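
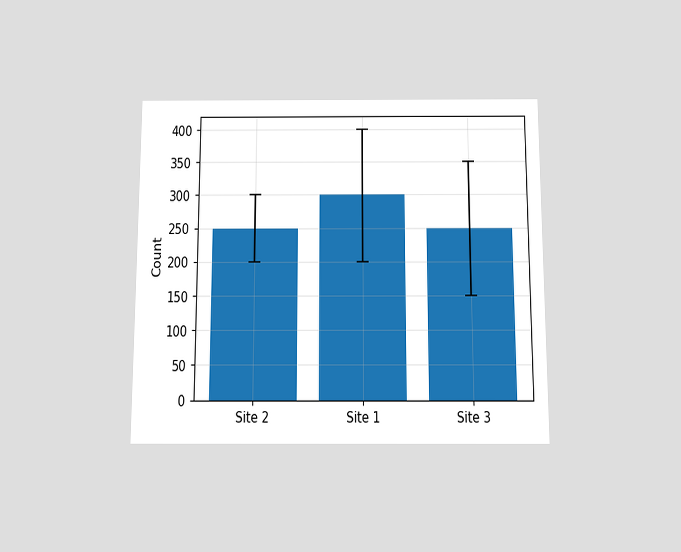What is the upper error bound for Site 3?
350

The chart is viewed slightly from below. The Site 3 bar's upper whisker reaches 350.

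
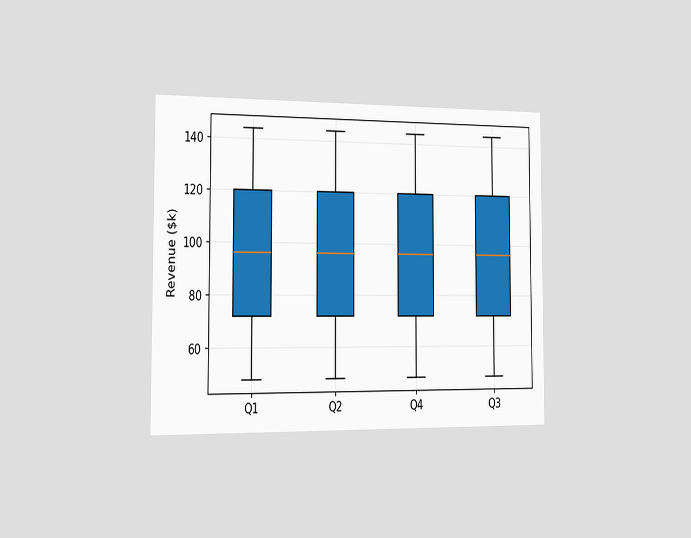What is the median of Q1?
The chart is viewed slightly from the left. The median line in the Q1 box sits at $96k.

$96k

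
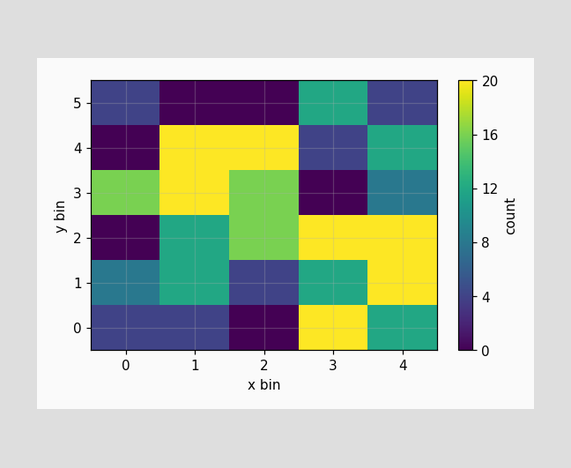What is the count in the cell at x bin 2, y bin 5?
0

Matching the cell (2, 5) against the colorbar gives 0.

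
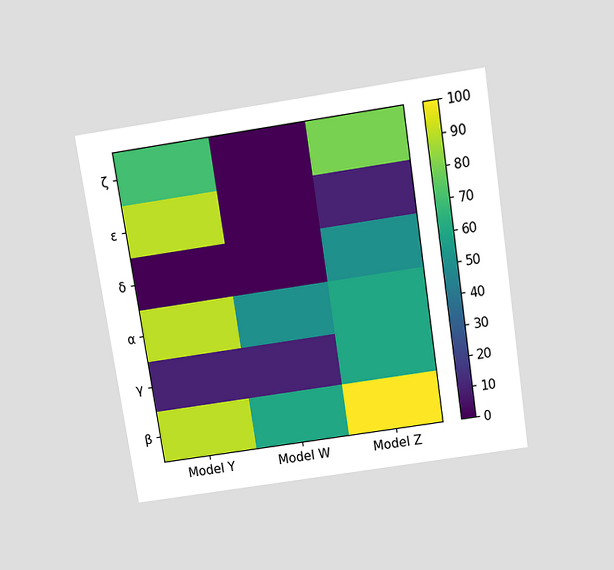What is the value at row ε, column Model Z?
10

The chart is tilted about 9° counter-clockwise and viewed slightly from above. Matching cell (ε, Model Z) against the colorbar gives 10.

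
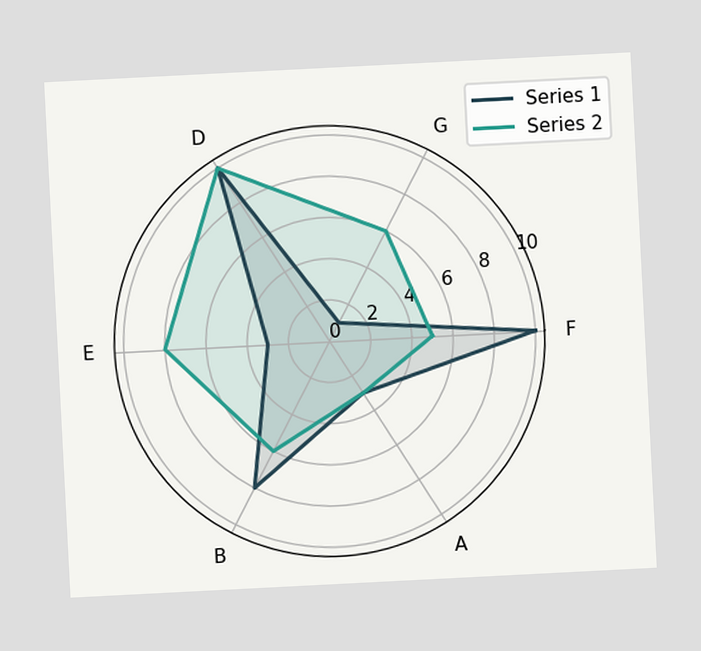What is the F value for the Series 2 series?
5

The chart is tilted about 3° counter-clockwise. On the F axis, Series 2 reaches 5.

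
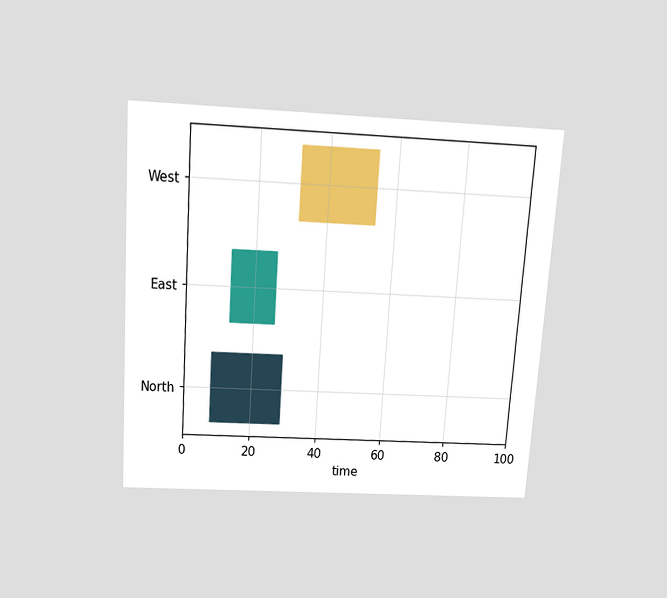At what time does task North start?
8

The chart is tilted about 4° clockwise and viewed slightly from above. The North bar begins at t=8.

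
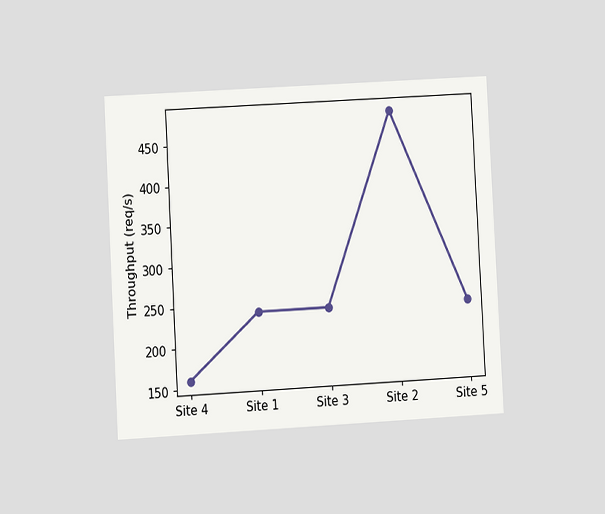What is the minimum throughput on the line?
160req/s

The chart is tilted about 3° counter-clockwise and viewed at a slight angle. The lowest point is at Site 4, and reading across to the y-axis gives 160req/s.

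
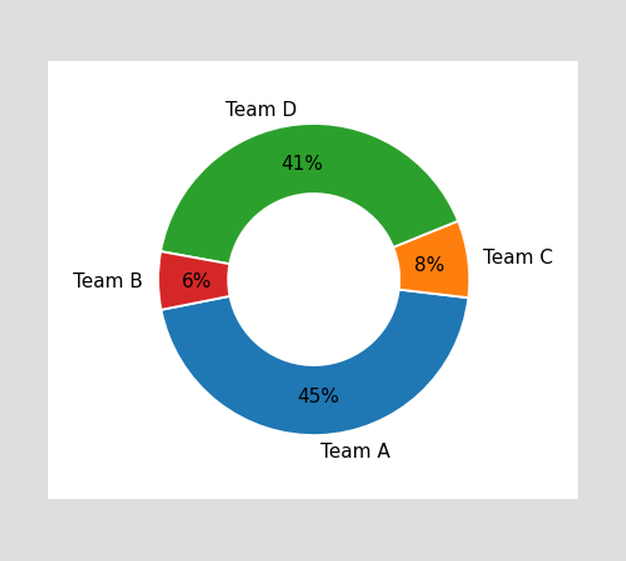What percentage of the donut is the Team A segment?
The Team A segment takes up 45% of the ring.

45%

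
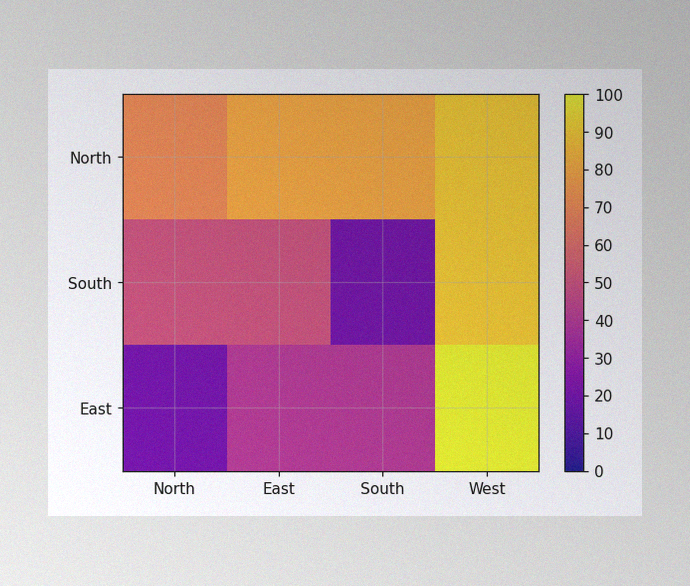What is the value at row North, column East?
The image has some photo noise and uneven lighting. Matching cell (North, East) against the colorbar gives 80.

80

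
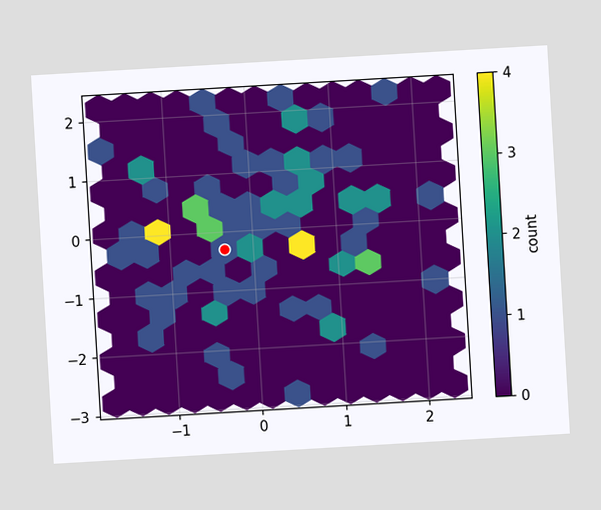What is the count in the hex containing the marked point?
The chart is tilted about 3° counter-clockwise. The marked hex reads 1 on the colorbar.

1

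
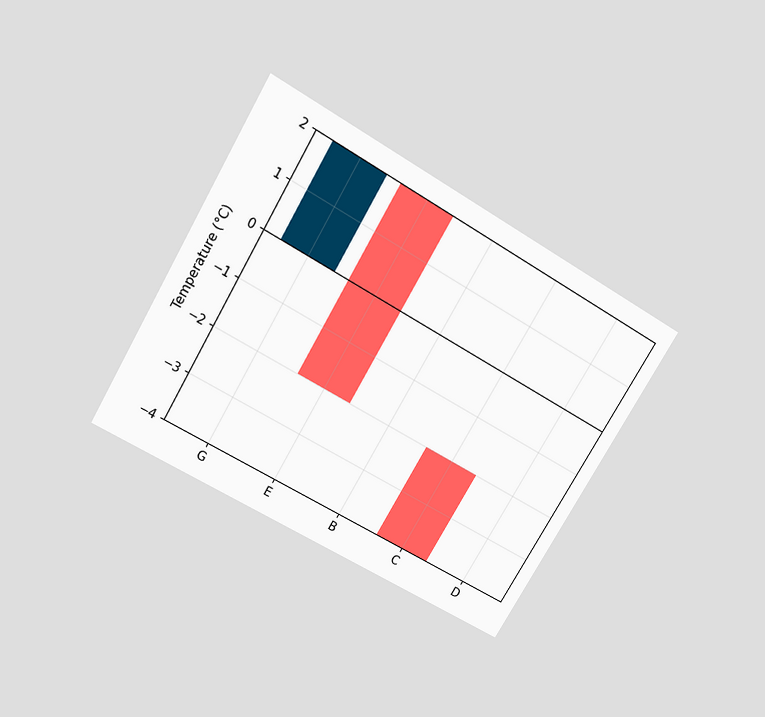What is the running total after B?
The chart is tilted about 31° clockwise and viewed slightly from above. After B the running total reaches -2°C.

-2°C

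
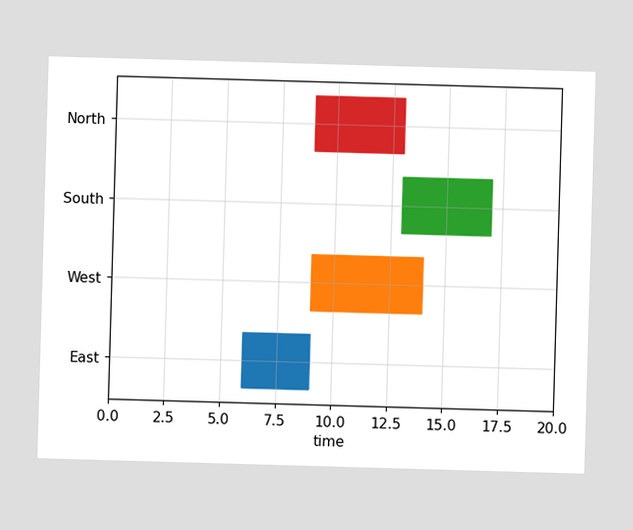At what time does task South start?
13

The South bar begins at t=13.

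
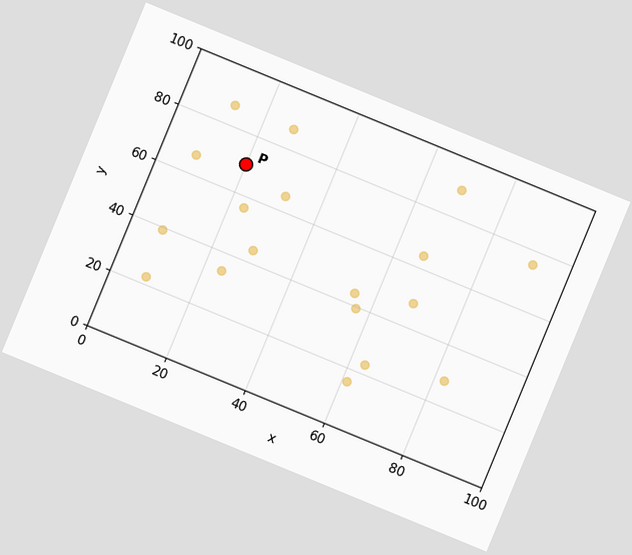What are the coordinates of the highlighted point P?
(20, 70)

The chart is tilted about 22° clockwise. Following the gridlines from P to each axis, P sits at (20, 70).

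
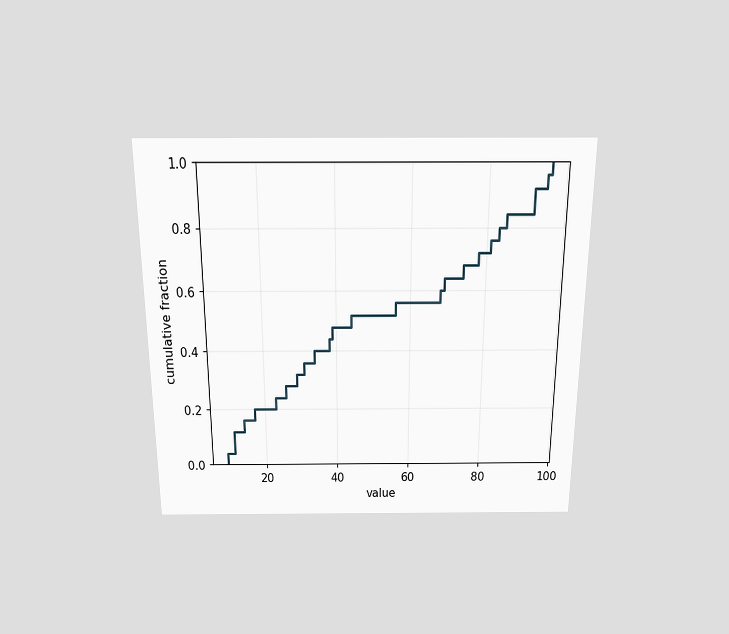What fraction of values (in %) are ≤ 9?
The chart is viewed slightly from above. At x=9 the ECDF step is at 4%.

4%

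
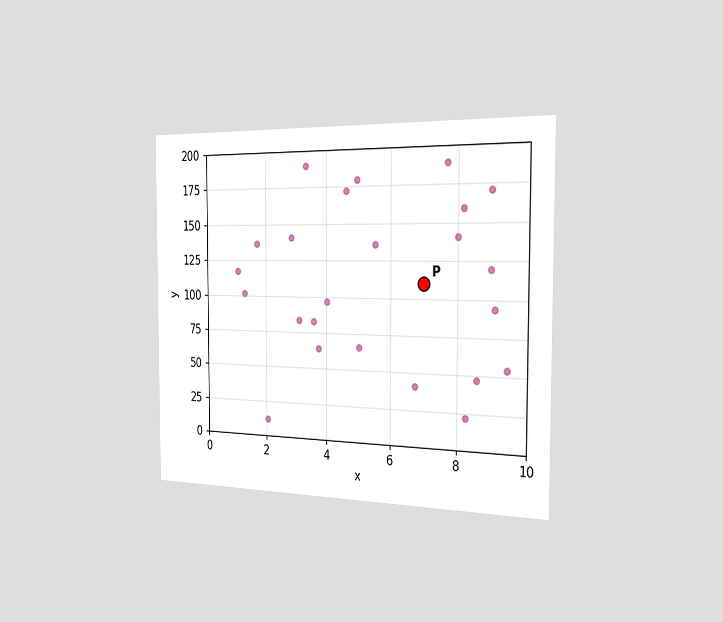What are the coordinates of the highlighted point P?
(7, 110)

The chart is viewed slightly from the right. Following the gridlines from P to each axis, P sits at (7, 110).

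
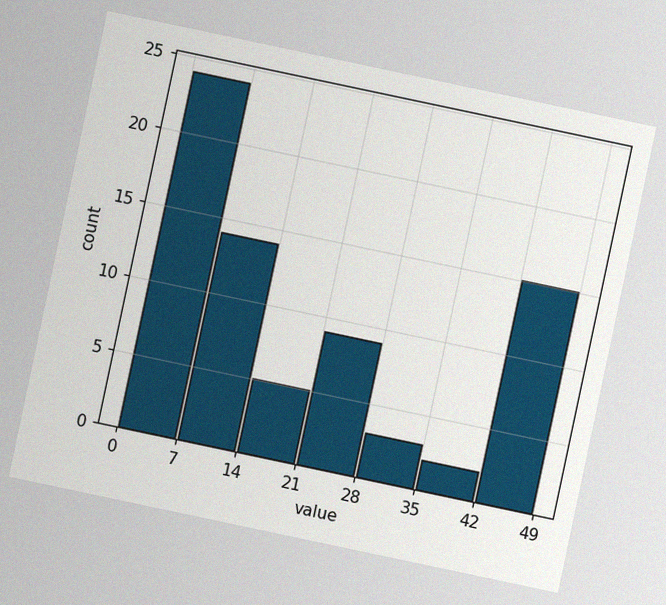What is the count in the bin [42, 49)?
15

The chart is tilted about 12° clockwise, with some photo noise. The [42, 49) bin has height 15.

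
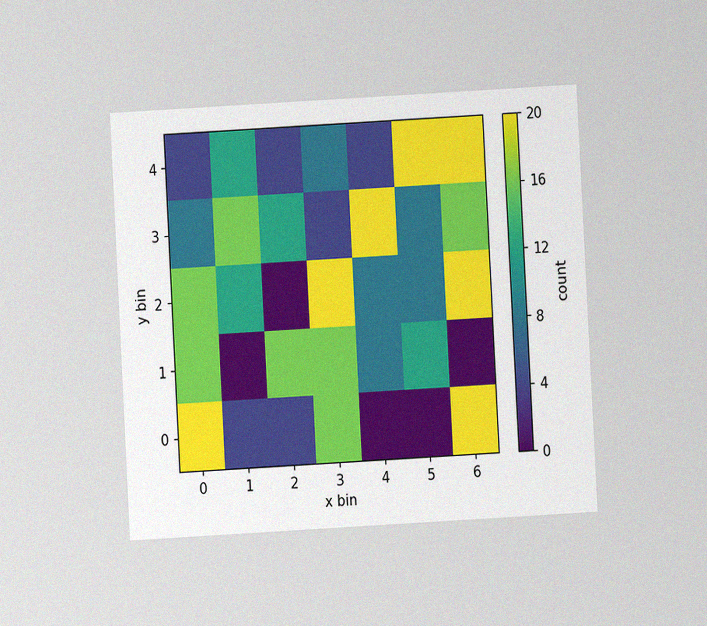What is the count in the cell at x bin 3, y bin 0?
The chart is tilted about 3° counter-clockwise and viewed at a slight angle, with some photo noise. Matching the cell (3, 0) against the colorbar gives 16.

16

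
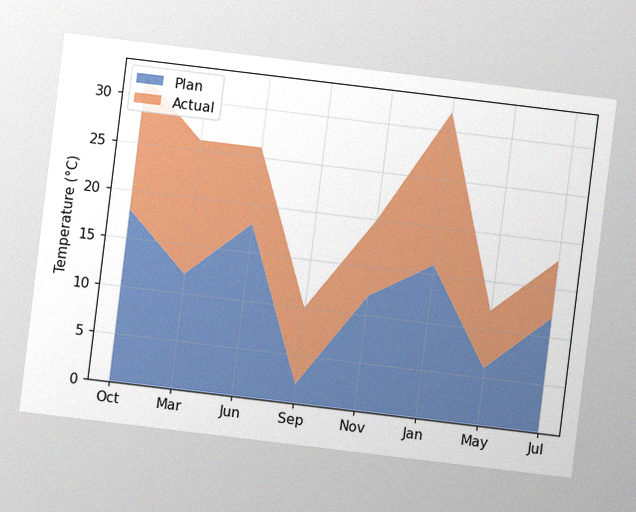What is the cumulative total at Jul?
The chart is tilted about 7° clockwise, with some photo noise. The stacked total at Jul reaches 18°C.

18°C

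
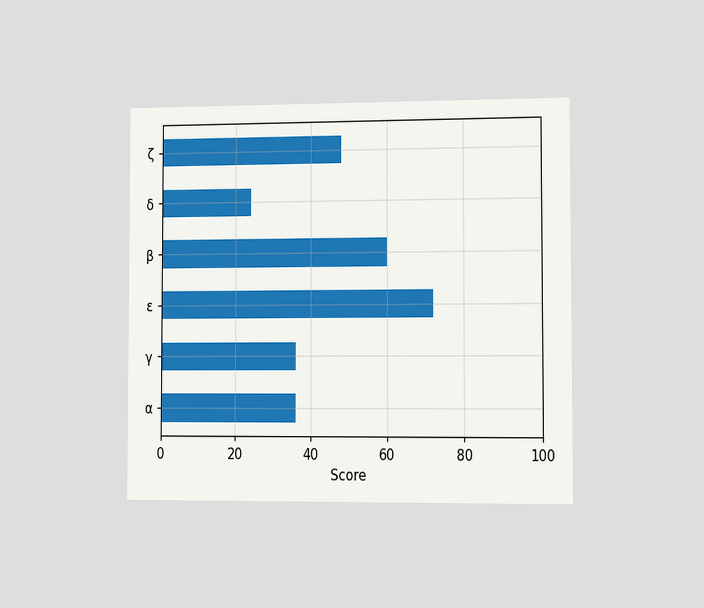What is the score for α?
The chart is viewed slightly from the right. Reading along the chart's x-axis, the α bar reaches 36.

36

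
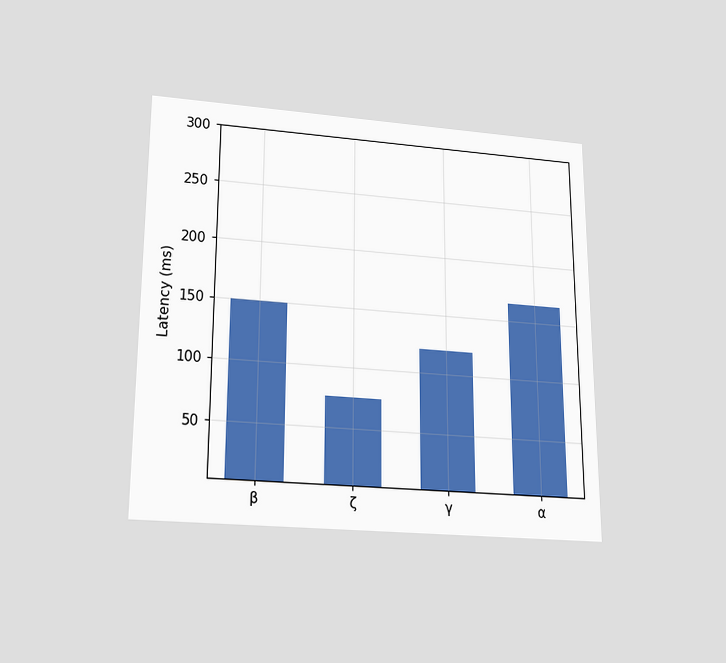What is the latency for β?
150ms

The chart is viewed slightly from below. Reading along the chart's y-axis, the β bar reaches 150ms.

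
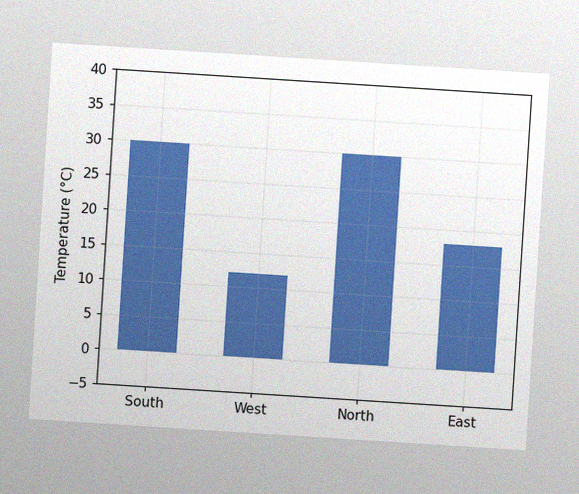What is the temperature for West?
12°C

The chart is tilted about 4° clockwise, with some photo noise. Reading along the chart's y-axis, the West bar reaches 12°C.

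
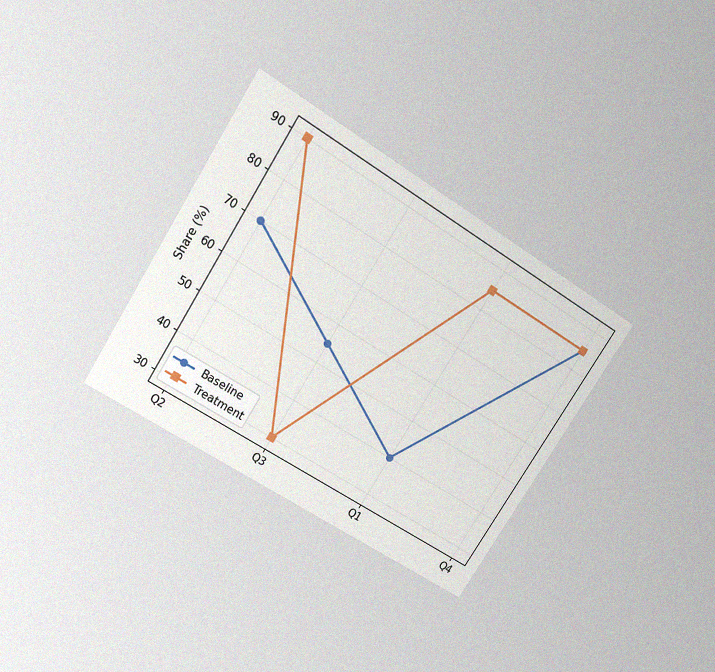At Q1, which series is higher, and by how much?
The chart is tilted about 33° clockwise and viewed slightly from above, with some photo noise. At Q1, Treatment sits above the other line by 45%.

Treatment, by 45%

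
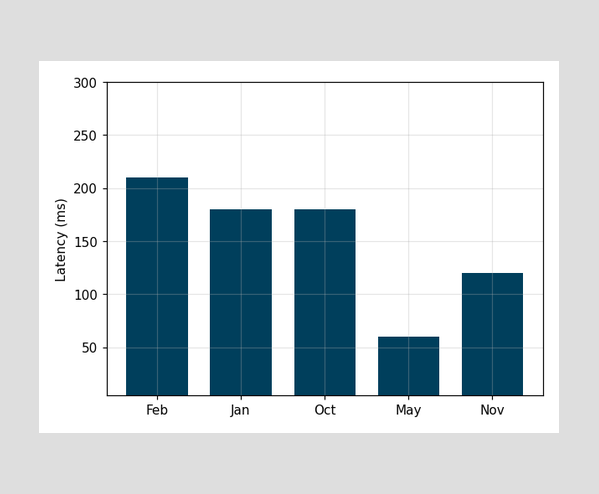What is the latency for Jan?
180ms

Reading along the chart's y-axis, the Jan bar reaches 180ms.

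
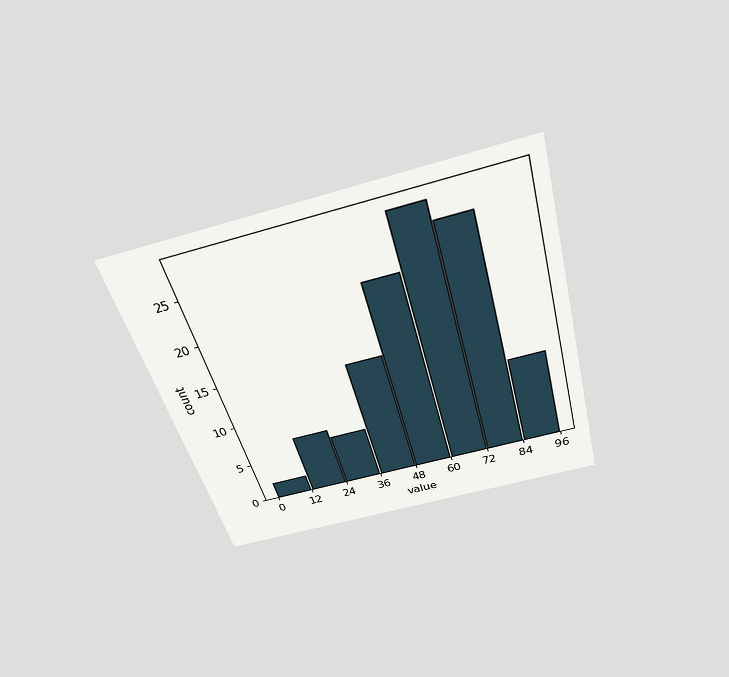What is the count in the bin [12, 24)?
The chart is tilted about 16° counter-clockwise and viewed slightly from above. The [12, 24) bin has height 7.

7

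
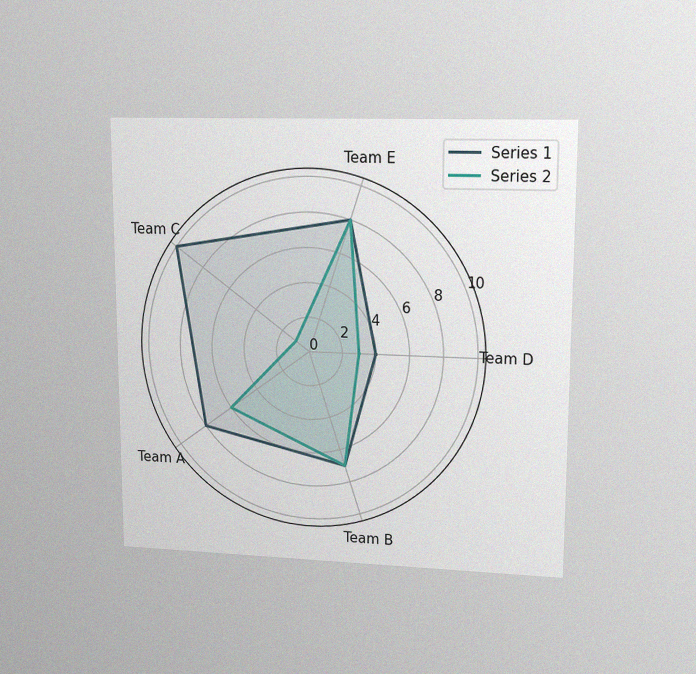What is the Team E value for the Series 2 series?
The chart is viewed at a slight angle, with some photo noise. On the Team E axis, Series 2 reaches 8.

8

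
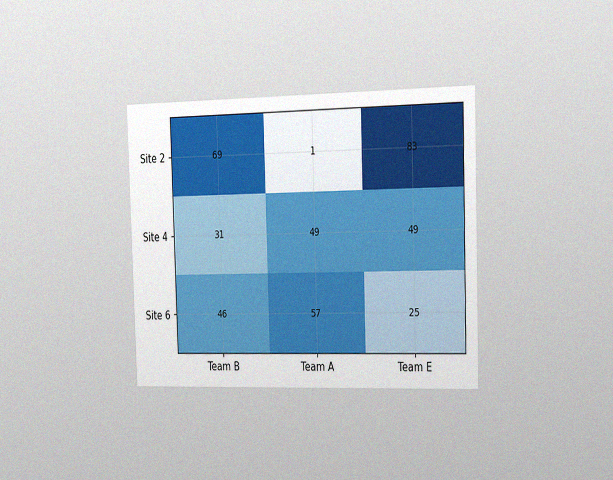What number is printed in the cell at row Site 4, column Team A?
The chart is viewed slightly from the right, with some photo noise. The (Site 4, Team A) cell reads 49.

49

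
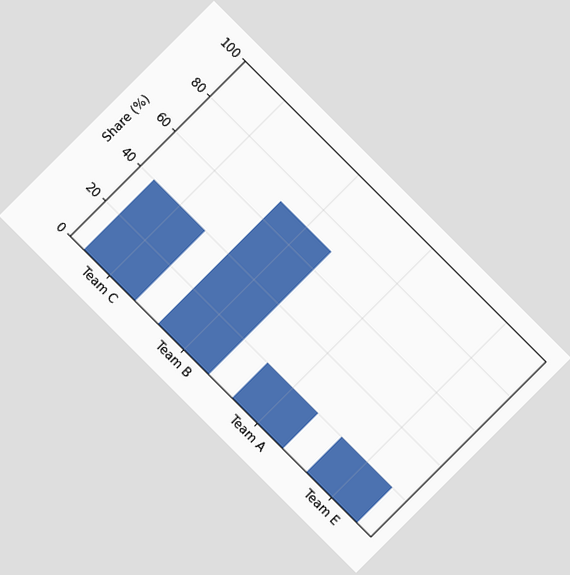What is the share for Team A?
The chart is tilted about 45° clockwise. Reading along the chart's y-axis, the Team A bar reaches 20%.

20%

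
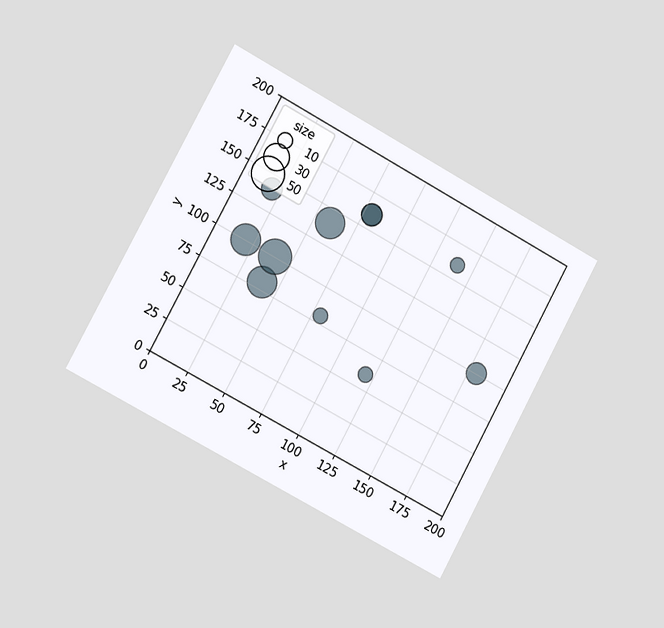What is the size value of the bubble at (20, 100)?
The chart is tilted about 28° clockwise and viewed slightly from the left. Matching the bubble at (20, 100) against the size legend gives 40.

40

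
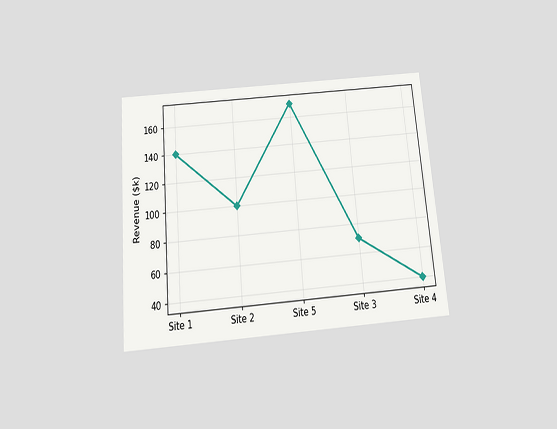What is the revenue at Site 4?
$40k

The chart is tilted about 5° counter-clockwise and viewed slightly from below. At Site 4, the line is at $40k.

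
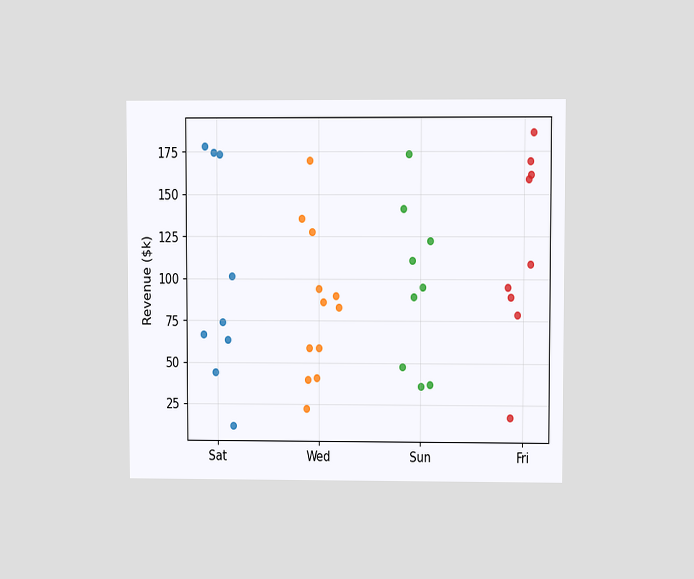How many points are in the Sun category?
9

The chart is viewed at a slight angle. Counting the markers in the Sun column gives 9.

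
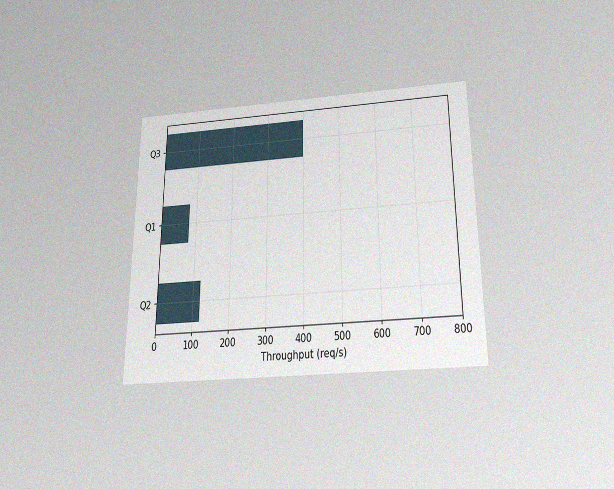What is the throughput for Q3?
The chart is viewed slightly from below, with some photo noise. Reading along the chart's x-axis, the Q3 bar reaches 400req/s.

400req/s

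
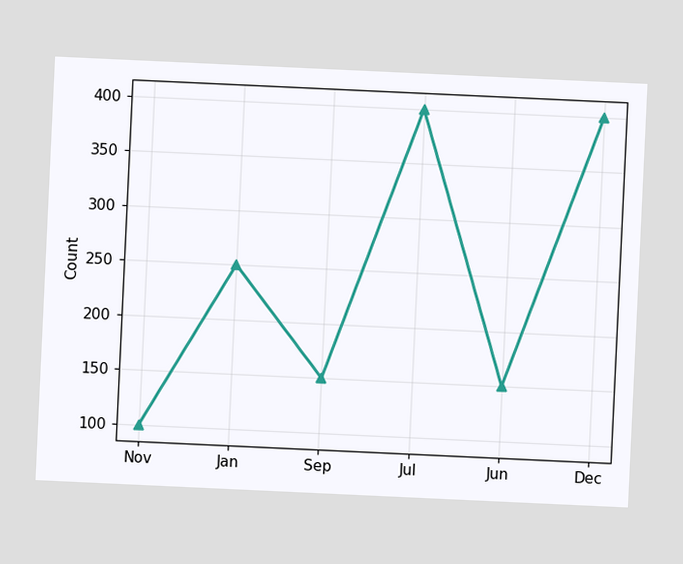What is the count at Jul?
400

The chart is tilted about 3° clockwise. At Jul, the line is at 400.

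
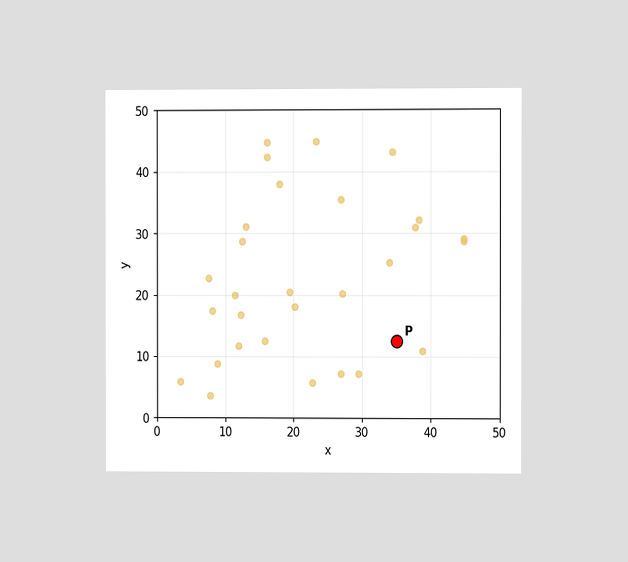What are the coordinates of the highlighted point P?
(35, 12.5)

The chart is viewed at a slight angle. Following the gridlines from P to each axis, P sits at (35, 12.5).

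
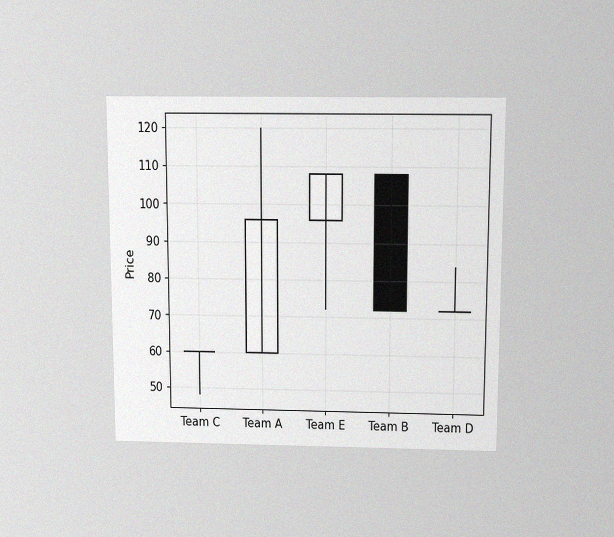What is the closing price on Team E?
The chart is viewed slightly from above, with some photo noise. The Team E candle closes at 108.

108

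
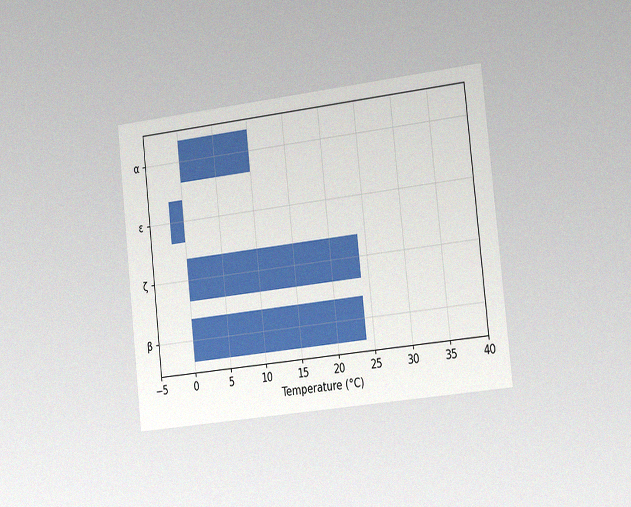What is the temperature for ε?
-2°C

The chart is tilted about 6° counter-clockwise and viewed slightly from the right, with some photo noise. Reading along the chart's x-axis, the ε bar reaches -2°C.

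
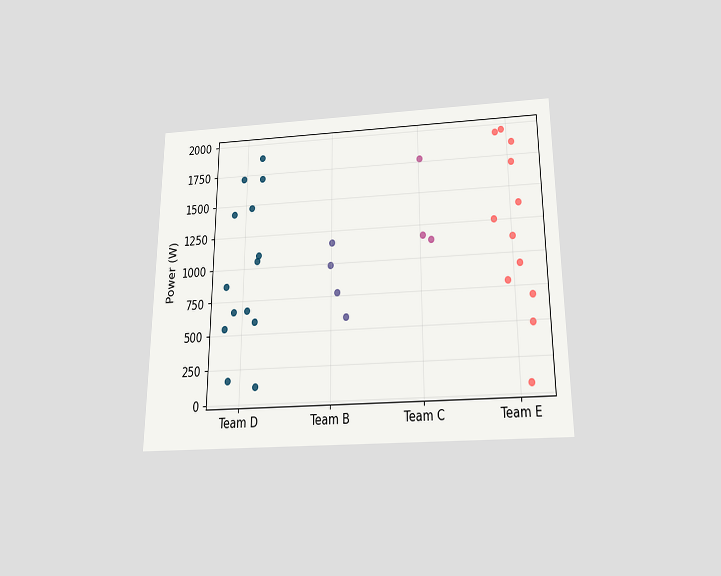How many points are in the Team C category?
3

The chart is viewed slightly from below. Counting the markers in the Team C column gives 3.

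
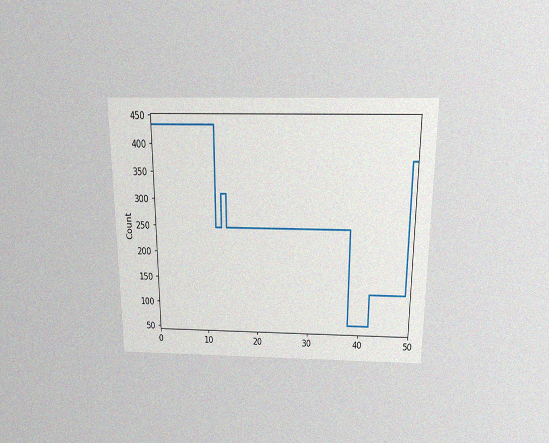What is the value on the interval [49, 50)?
372

The chart is viewed slightly from above, with some photo noise. On [49, 50) the step sits at 372.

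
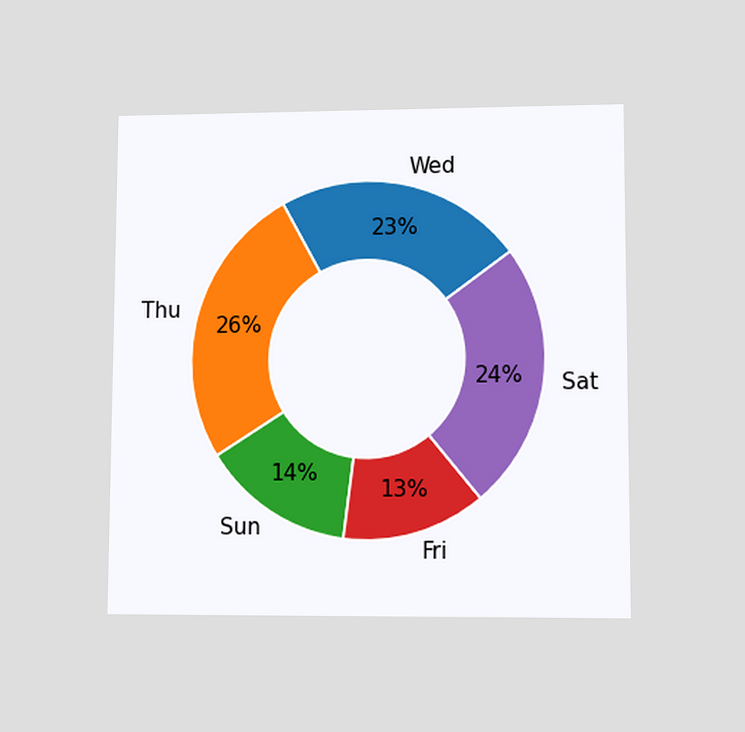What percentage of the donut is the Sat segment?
24%

The chart is viewed at a slight angle. The Sat segment takes up 24% of the ring.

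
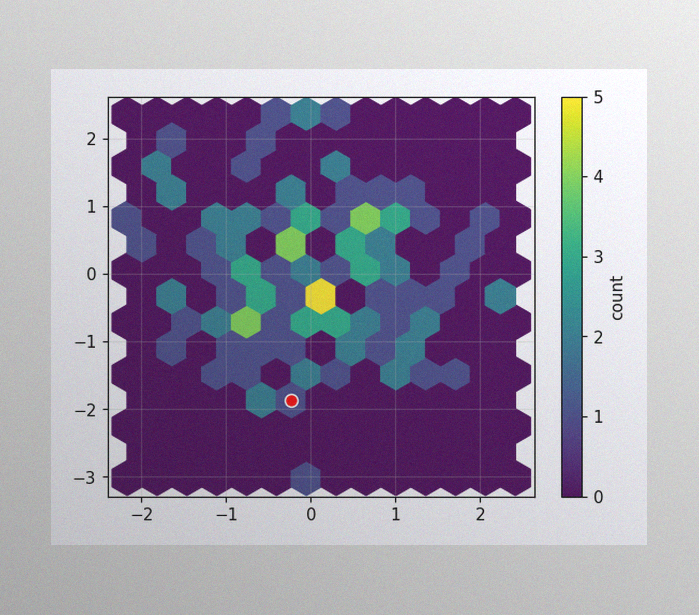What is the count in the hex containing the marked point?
The image has some photo noise and uneven lighting. The marked hex reads 1 on the colorbar.

1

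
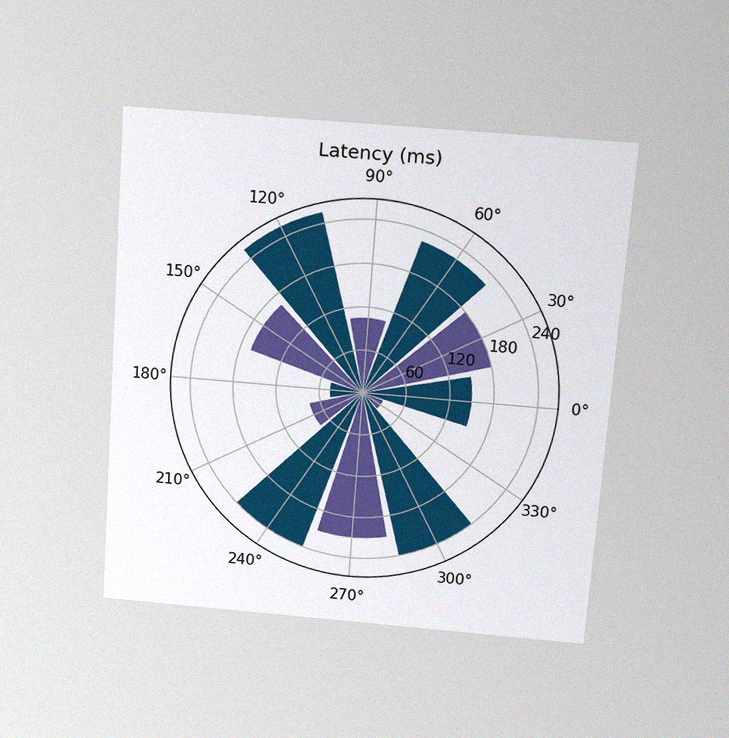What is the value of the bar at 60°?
225ms

The chart is tilted about 4° clockwise and viewed slightly from above, with some photo noise. The bar at 60° reaches 225ms on the radial axis.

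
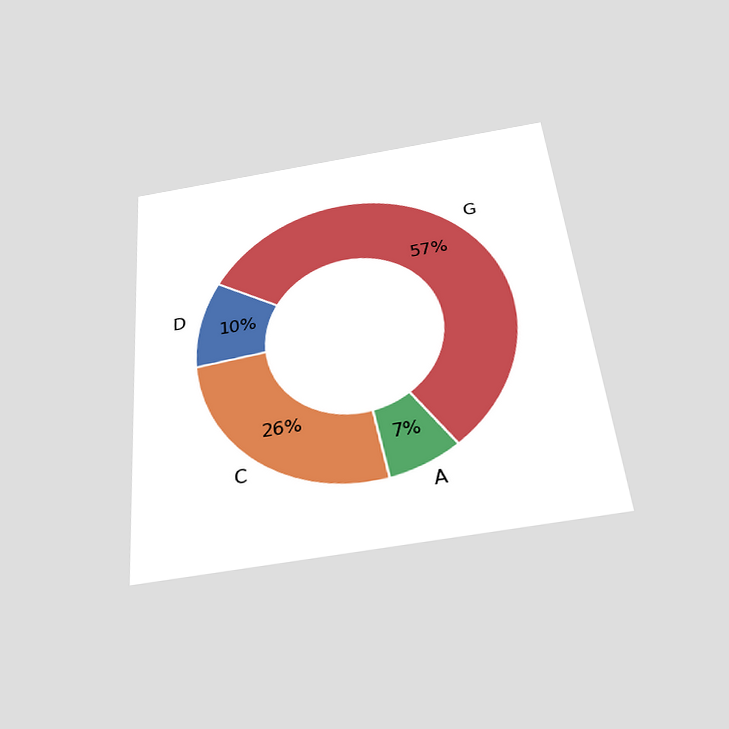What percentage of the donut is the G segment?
The chart is tilted about 5° counter-clockwise and viewed slightly from below. The G segment takes up 57% of the ring.

57%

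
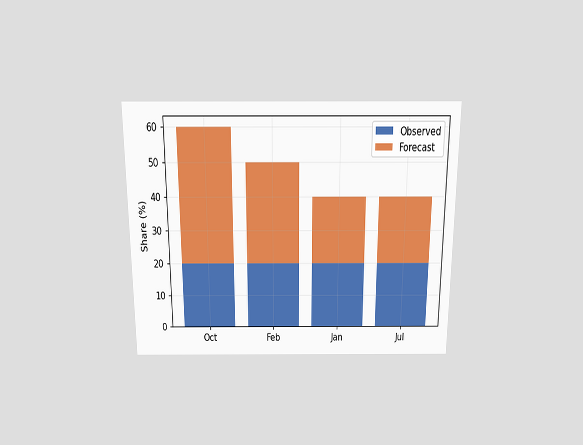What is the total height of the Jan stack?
The chart is viewed slightly from above. The Jan stack's top reaches 40% on the y-axis.

40%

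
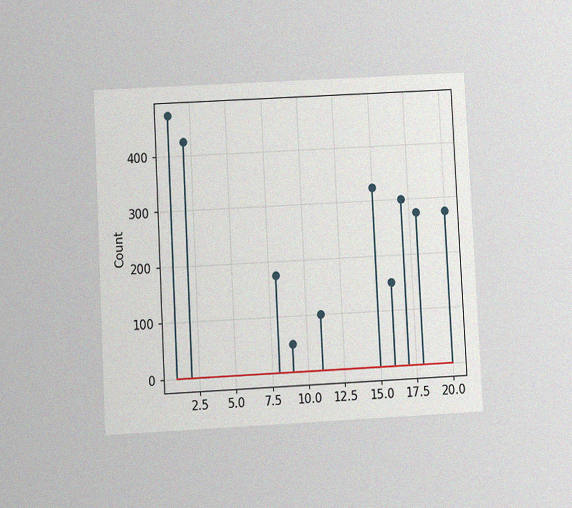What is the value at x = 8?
175

The chart is tilted about 3° counter-clockwise and viewed at a slight angle, with some photo noise. The stem at x=8 reaches 175.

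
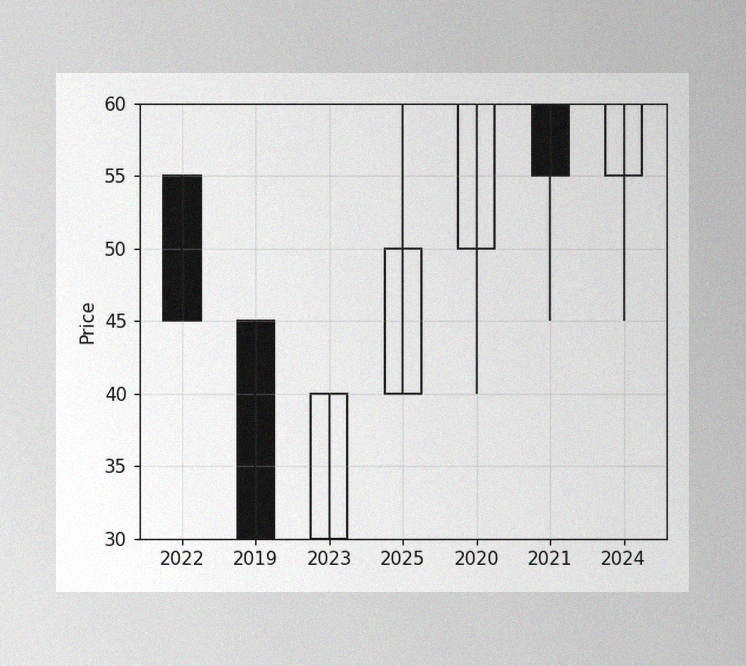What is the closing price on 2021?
The image has some photo noise and uneven lighting. The 2021 candle closes at 55.

55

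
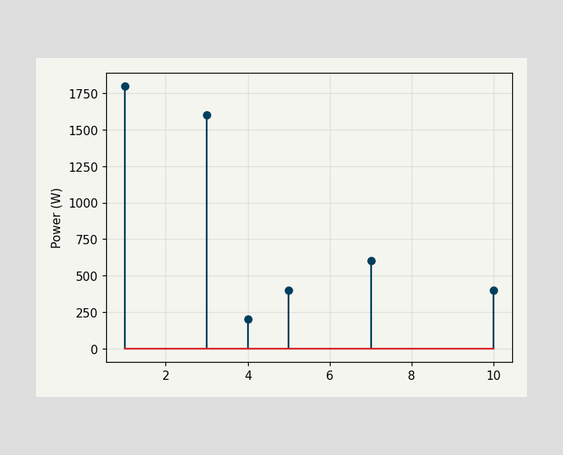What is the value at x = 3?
1600W

The stem at x=3 reaches 1600W.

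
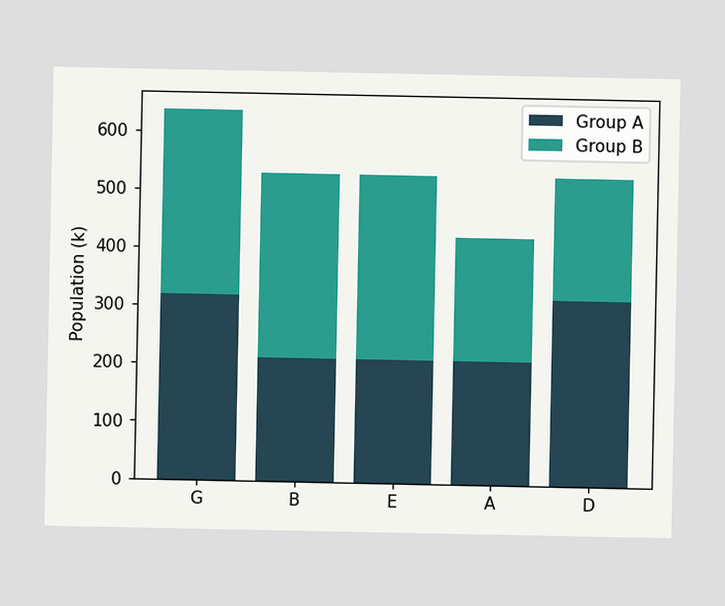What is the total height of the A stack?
The A stack's top reaches 424k on the y-axis.

424k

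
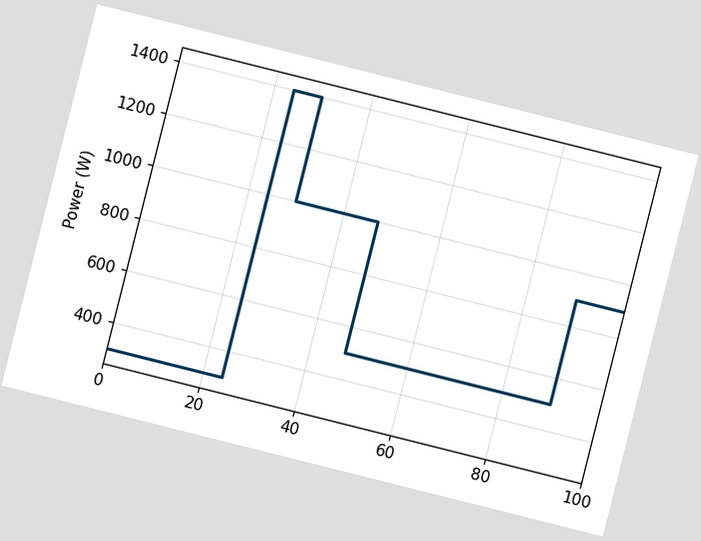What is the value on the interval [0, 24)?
300W

The chart is tilted about 14° clockwise. On [0, 24) the step sits at 300W.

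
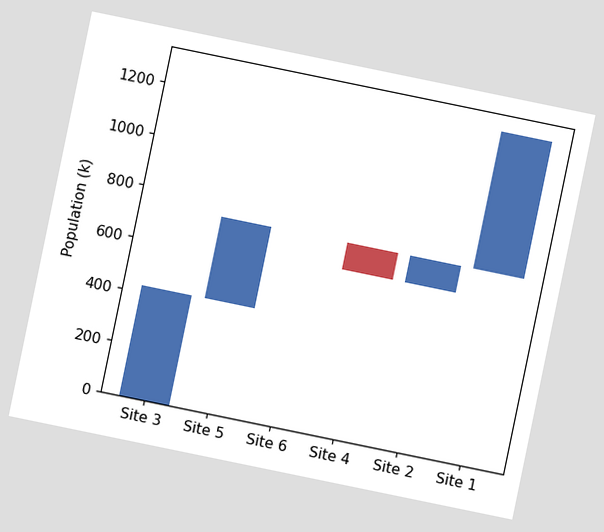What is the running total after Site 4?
636k

The chart is tilted about 12° clockwise. After Site 4 the running total reaches 636k.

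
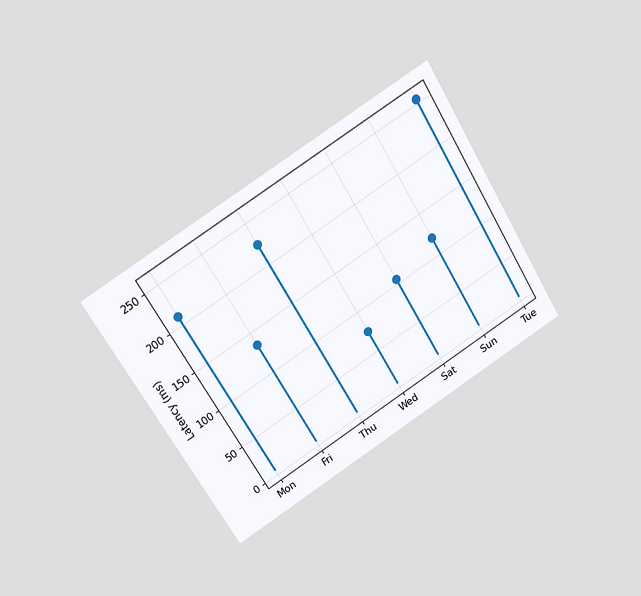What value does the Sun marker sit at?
120ms

The chart is tilted about 31° counter-clockwise and viewed at a slight angle. The Sun marker sits at 120ms.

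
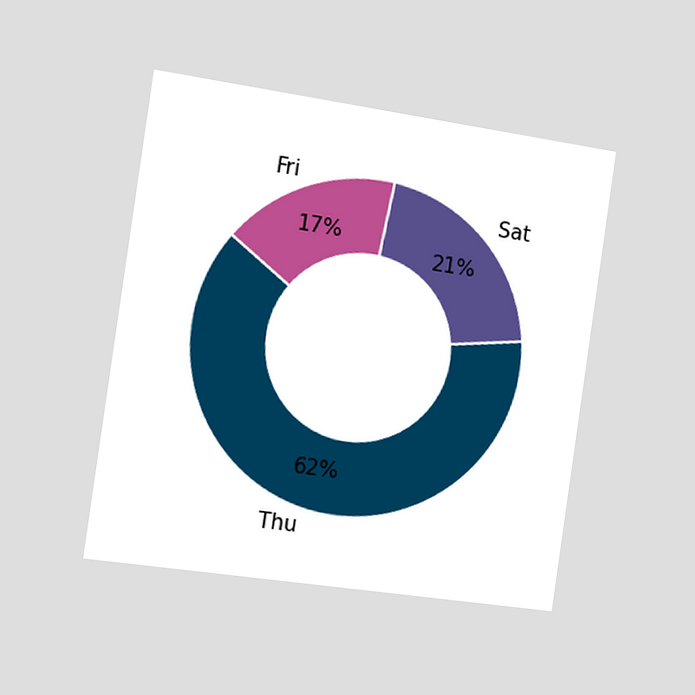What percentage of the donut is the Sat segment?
The chart is tilted about 8° clockwise and viewed slightly from the left. The Sat segment takes up 21% of the ring.

21%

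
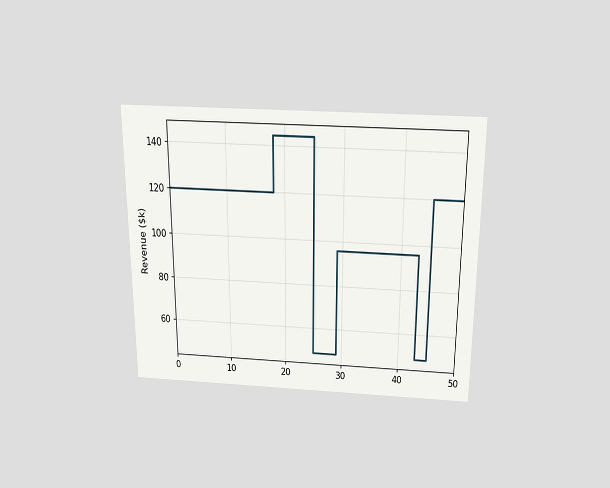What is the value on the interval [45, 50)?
$120k

The chart is viewed slightly from above. On [45, 50) the step sits at $120k.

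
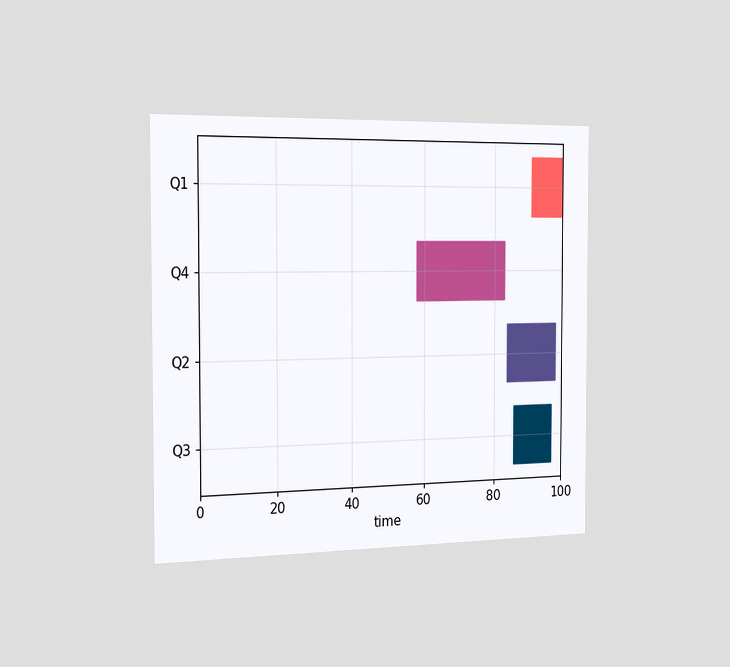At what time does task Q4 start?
58

The chart is viewed slightly from the left. The Q4 bar begins at t=58.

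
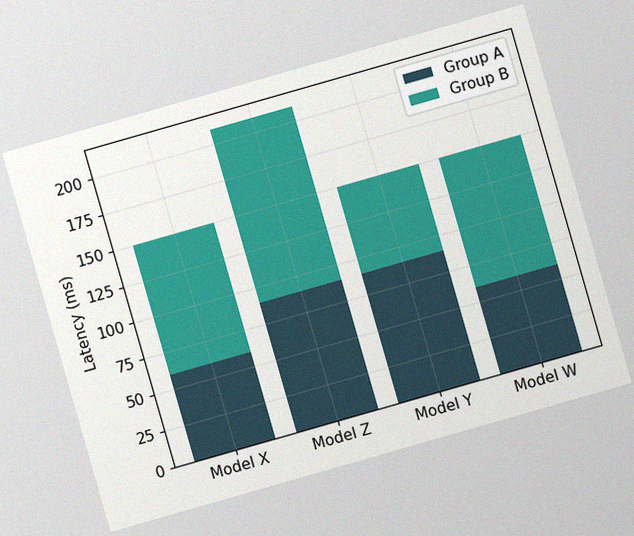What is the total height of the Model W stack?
150ms

The chart is tilted about 16° counter-clockwise, with some photo noise. The Model W stack's top reaches 150ms on the y-axis.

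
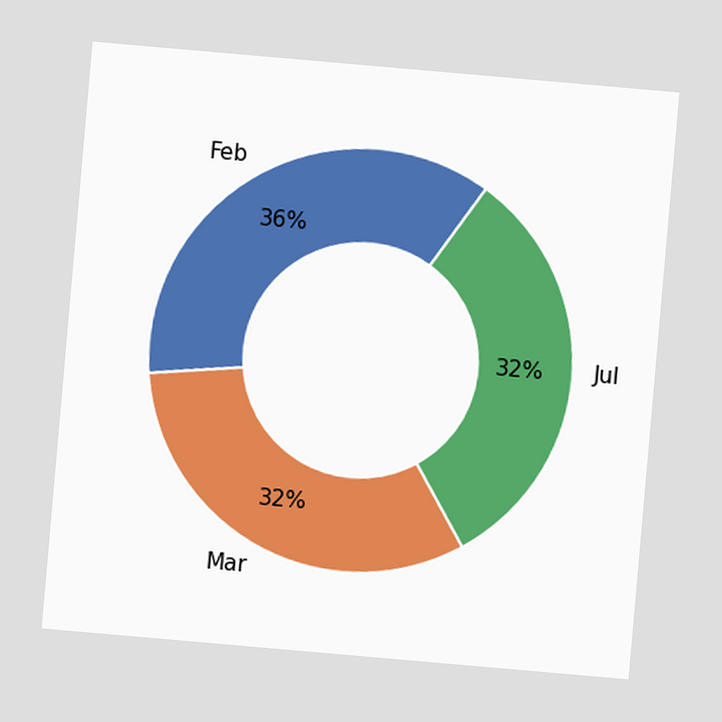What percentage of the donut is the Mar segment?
32%

The chart is tilted about 5° clockwise. The Mar segment takes up 32% of the ring.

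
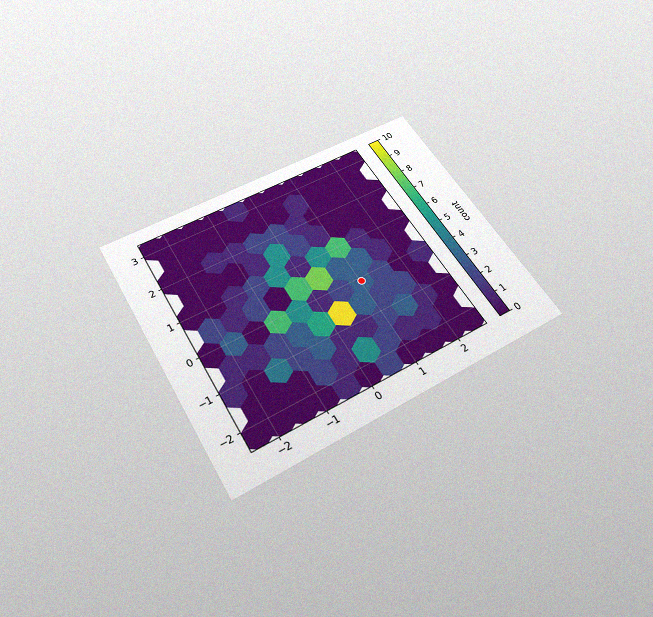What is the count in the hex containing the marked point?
3

The chart is tilted about 31° counter-clockwise and viewed slightly from below, with some photo noise. The marked hex reads 3 on the colorbar.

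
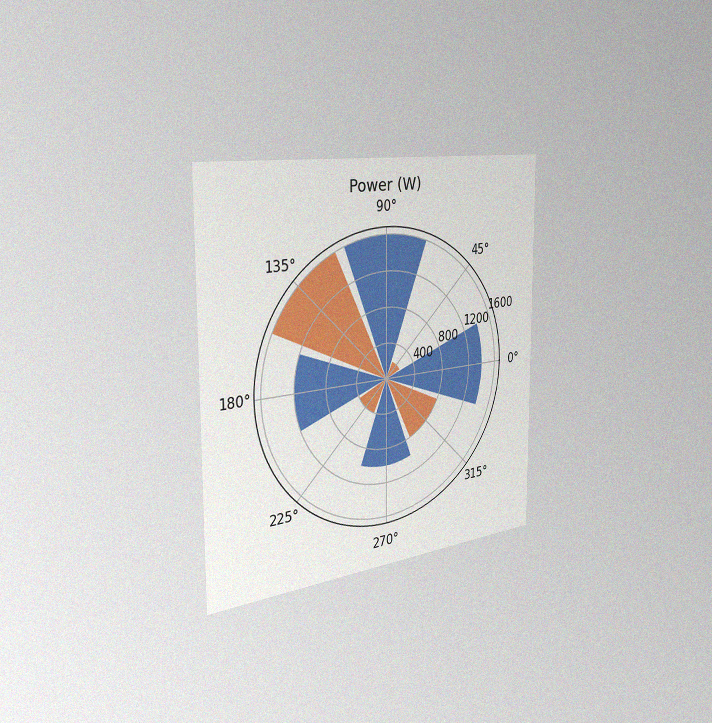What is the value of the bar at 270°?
1000W

The chart is viewed slightly from the left, with some photo noise. The bar at 270° reaches 1000W on the radial axis.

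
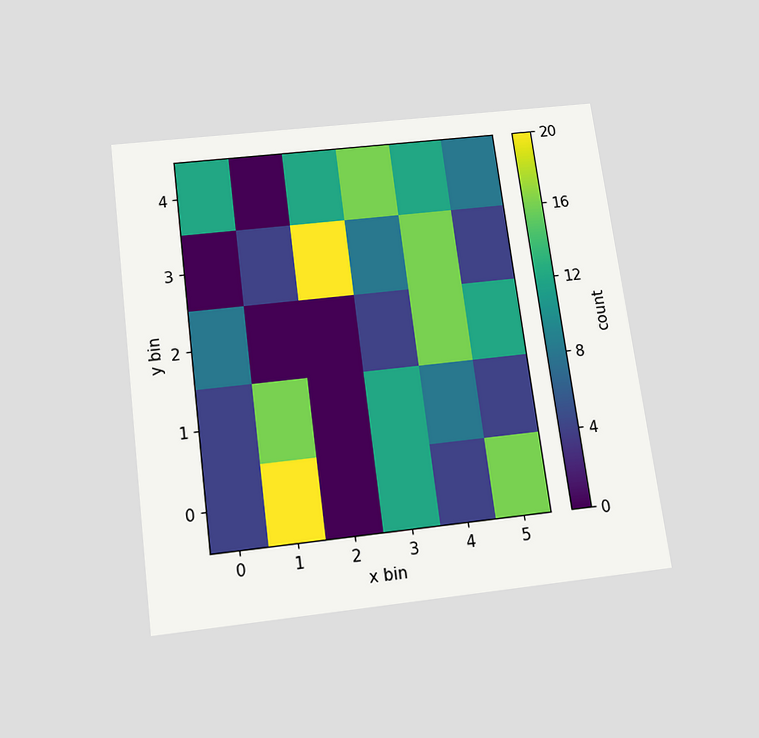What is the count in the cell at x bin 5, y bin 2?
12

The chart is tilted about 7° counter-clockwise and viewed slightly from below. Matching the cell (5, 2) against the colorbar gives 12.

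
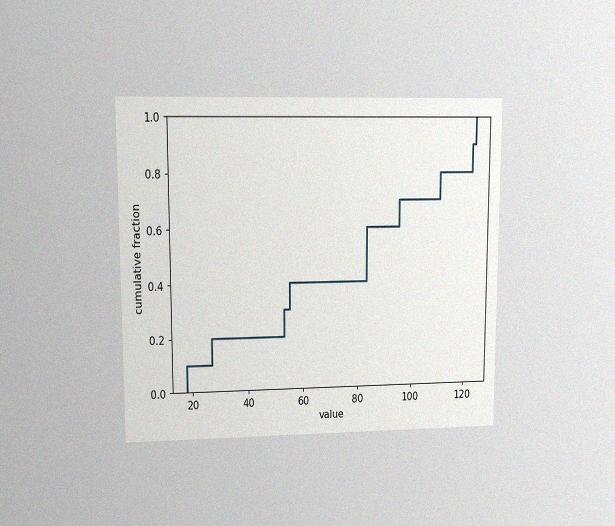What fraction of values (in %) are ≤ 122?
The chart is viewed at a slight angle, with some photo noise. At x=122 the ECDF step is at 90%.

90%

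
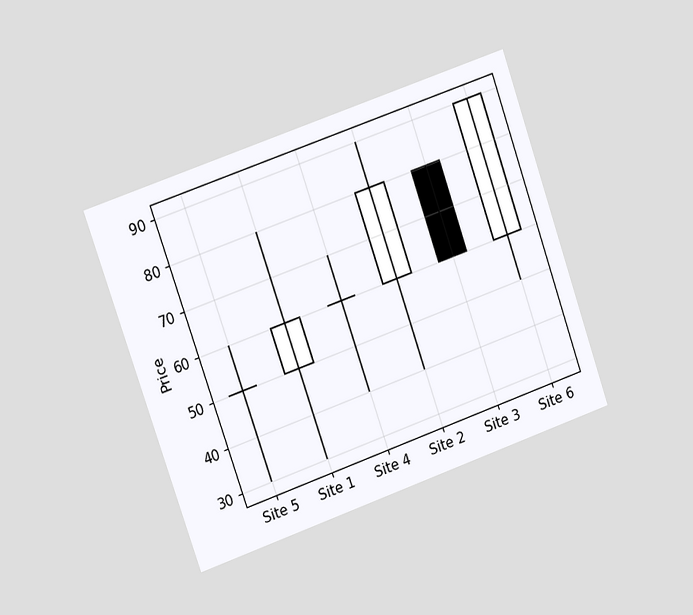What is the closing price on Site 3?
60

The chart is tilted about 19° counter-clockwise and viewed at a slight angle. The Site 3 candle closes at 60.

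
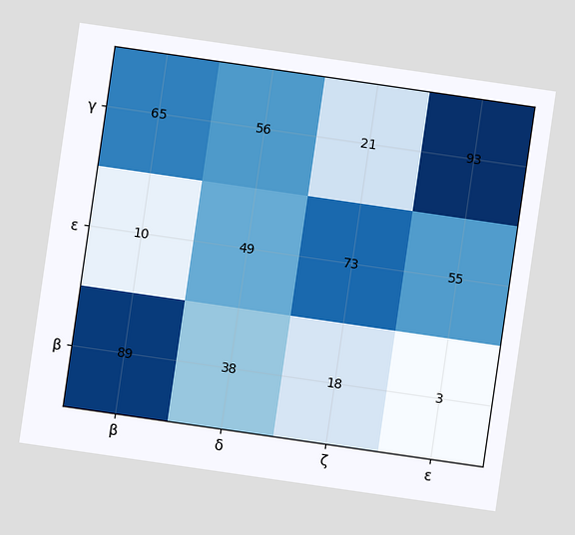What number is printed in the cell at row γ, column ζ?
The chart is tilted about 8° clockwise. The (γ, ζ) cell reads 21.

21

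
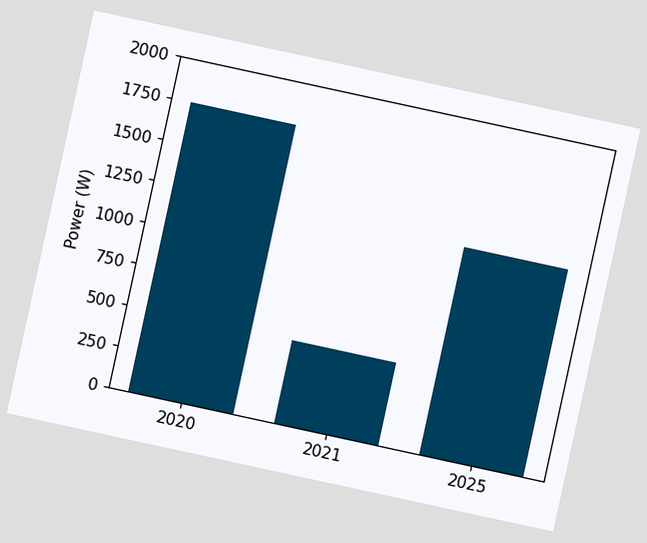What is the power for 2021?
The chart is tilted about 12° clockwise. Reading along the chart's y-axis, the 2021 bar reaches 500W.

500W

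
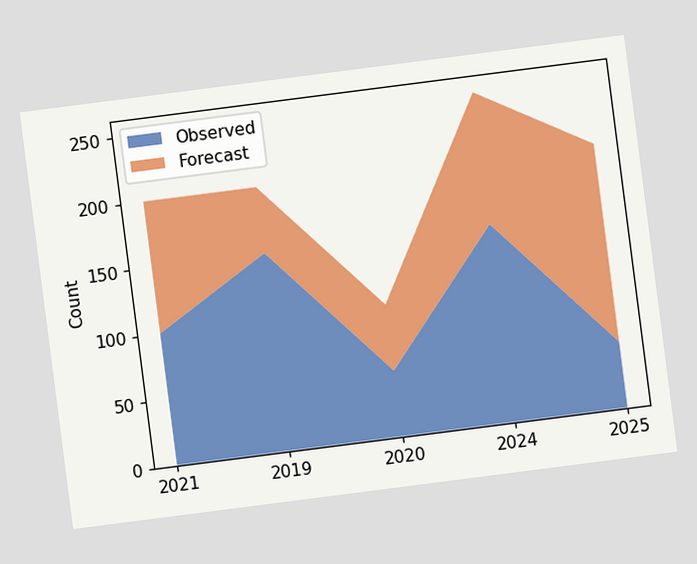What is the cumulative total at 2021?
200

The chart is tilted about 7° counter-clockwise. The stacked total at 2021 reaches 200.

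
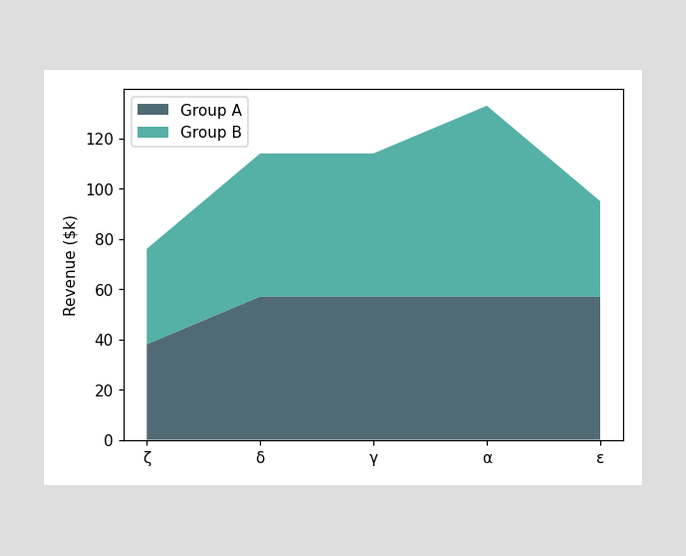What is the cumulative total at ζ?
The stacked total at ζ reaches $76k.

$76k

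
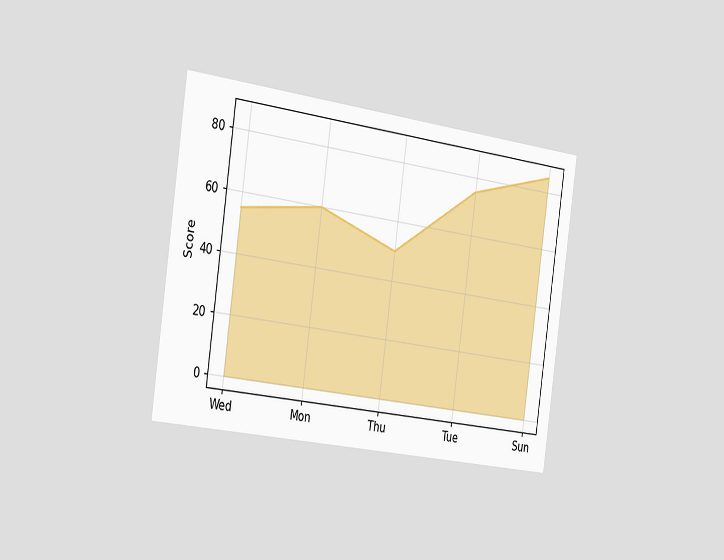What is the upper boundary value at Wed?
The chart is tilted about 8° clockwise and viewed slightly from the left. At Wed the upper boundary is at 55.

55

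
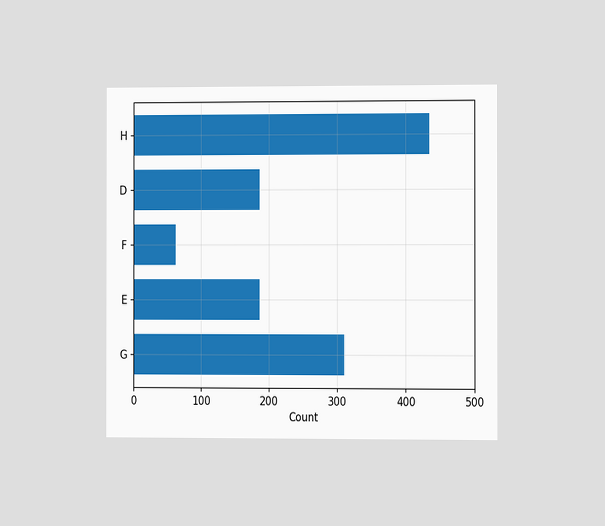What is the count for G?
310

The chart is viewed slightly from the right. Reading along the chart's x-axis, the G bar reaches 310.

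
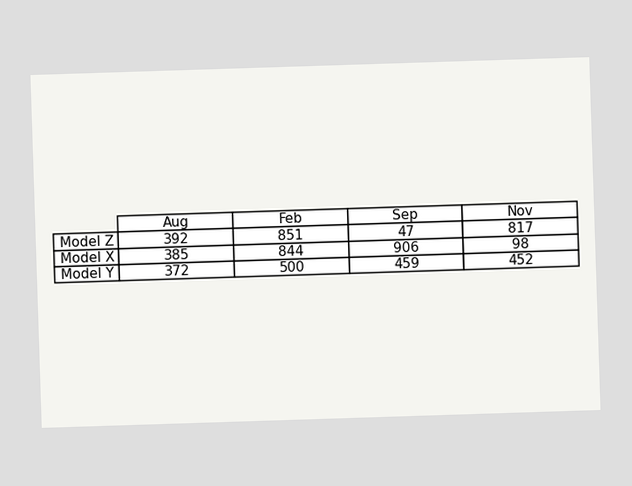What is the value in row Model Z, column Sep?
The (Model Z, Sep) cell reads 47.

47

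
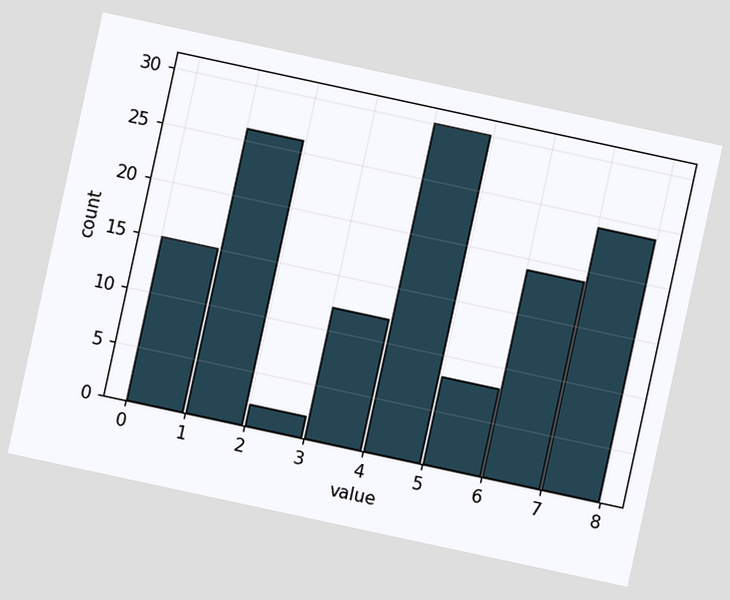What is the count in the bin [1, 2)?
26

The chart is tilted about 12° clockwise. The [1, 2) bin has height 26.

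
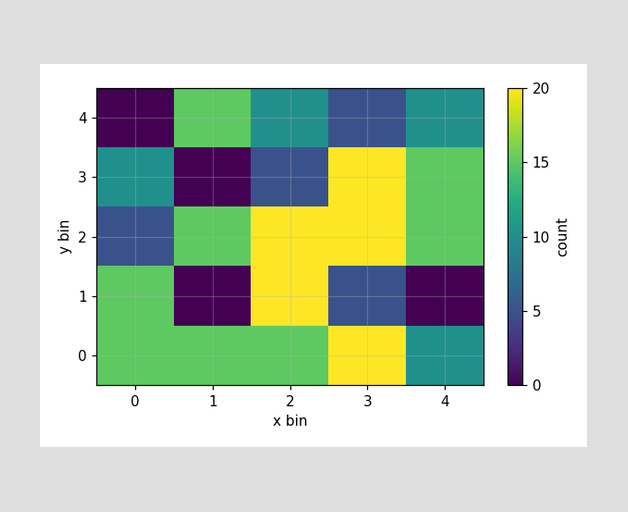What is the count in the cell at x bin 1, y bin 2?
Matching the cell (1, 2) against the colorbar gives 15.

15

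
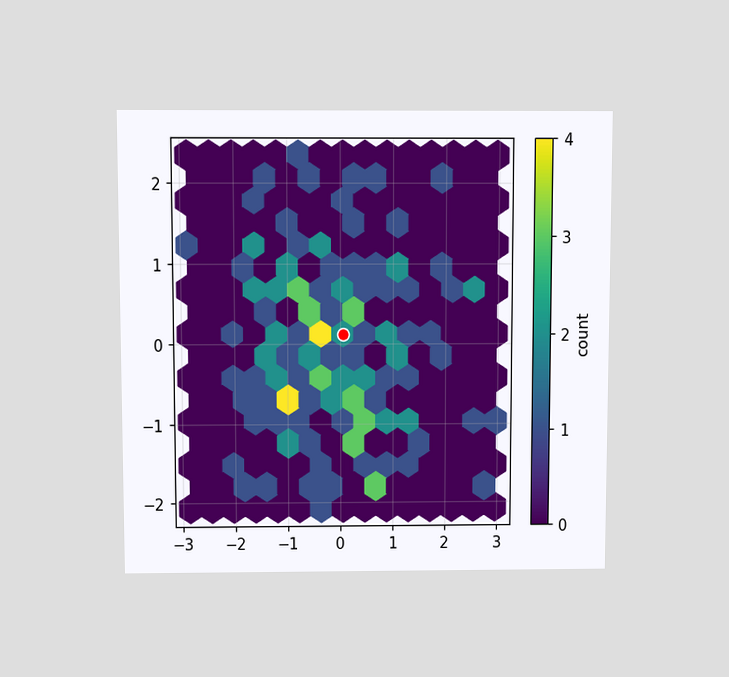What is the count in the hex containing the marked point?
2

The chart is viewed slightly from above. The marked hex reads 2 on the colorbar.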